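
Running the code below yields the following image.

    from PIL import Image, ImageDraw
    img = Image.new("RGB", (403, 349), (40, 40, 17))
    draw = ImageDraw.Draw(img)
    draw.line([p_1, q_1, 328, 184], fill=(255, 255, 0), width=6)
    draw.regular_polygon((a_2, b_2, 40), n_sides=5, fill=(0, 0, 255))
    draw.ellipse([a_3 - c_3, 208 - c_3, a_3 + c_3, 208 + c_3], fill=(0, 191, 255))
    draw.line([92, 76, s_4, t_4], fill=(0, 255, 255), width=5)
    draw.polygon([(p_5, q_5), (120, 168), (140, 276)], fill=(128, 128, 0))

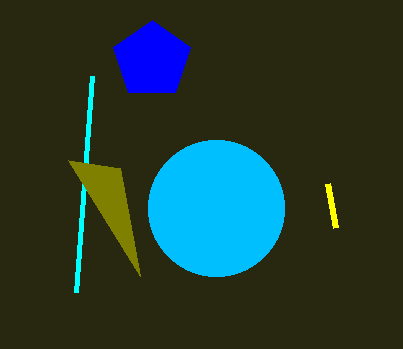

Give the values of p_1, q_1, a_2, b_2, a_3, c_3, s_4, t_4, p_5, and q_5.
p_1 = 336, q_1 = 228, a_2 = 152, b_2 = 60, a_3 = 216, c_3 = 68, s_4 = 76, t_4 = 292, p_5 = 68, q_5 = 160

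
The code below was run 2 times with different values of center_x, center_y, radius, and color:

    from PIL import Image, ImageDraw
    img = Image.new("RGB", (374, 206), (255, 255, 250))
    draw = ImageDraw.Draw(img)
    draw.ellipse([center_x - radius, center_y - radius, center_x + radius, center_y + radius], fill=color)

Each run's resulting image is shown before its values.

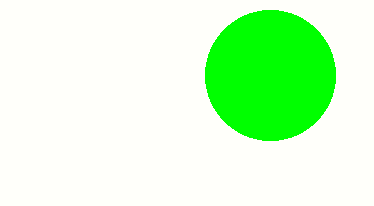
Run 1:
center_x = 270; center_y = 75; radius = 65; color = 'lime'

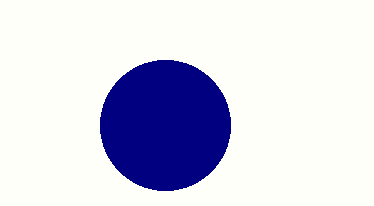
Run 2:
center_x = 165
center_y = 125
radius = 65
color = 'navy'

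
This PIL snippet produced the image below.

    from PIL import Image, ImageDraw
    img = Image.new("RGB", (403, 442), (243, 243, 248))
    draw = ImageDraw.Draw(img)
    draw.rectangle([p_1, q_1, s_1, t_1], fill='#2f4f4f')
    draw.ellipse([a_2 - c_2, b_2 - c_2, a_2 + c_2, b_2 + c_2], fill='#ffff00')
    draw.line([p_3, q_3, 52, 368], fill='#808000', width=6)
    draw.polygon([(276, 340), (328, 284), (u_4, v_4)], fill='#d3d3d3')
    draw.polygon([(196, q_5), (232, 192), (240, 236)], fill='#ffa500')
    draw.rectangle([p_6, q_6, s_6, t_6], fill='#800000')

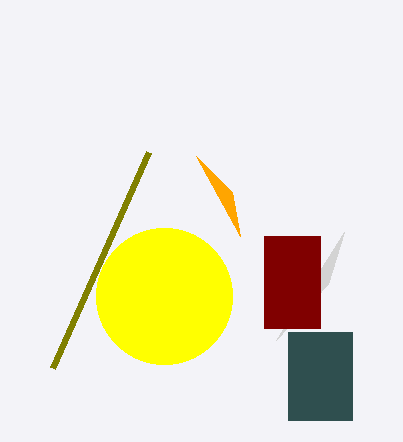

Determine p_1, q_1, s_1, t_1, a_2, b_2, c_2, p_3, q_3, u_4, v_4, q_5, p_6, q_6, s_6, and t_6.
p_1 = 288, q_1 = 332, s_1 = 352, t_1 = 420, a_2 = 164, b_2 = 296, c_2 = 68, p_3 = 148, q_3 = 152, u_4 = 344, v_4 = 232, q_5 = 156, p_6 = 264, q_6 = 236, s_6 = 320, t_6 = 328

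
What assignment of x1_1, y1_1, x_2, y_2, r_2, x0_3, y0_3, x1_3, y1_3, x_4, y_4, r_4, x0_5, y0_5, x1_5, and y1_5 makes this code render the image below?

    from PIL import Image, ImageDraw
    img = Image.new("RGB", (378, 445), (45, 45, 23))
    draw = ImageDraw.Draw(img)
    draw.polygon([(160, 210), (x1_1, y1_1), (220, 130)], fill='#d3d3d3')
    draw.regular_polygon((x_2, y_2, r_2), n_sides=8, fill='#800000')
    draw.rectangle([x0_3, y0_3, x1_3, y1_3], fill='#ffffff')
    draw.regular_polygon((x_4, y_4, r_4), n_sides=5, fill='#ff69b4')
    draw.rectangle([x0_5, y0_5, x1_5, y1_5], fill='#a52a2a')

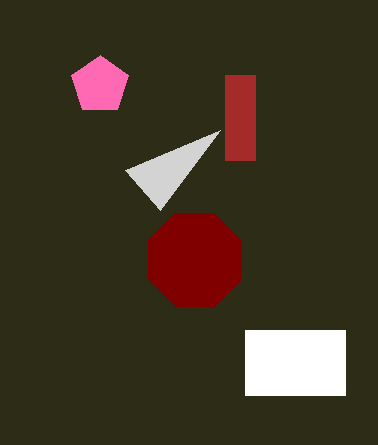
x1_1 = 125; y1_1 = 170; x_2 = 195; y_2 = 260; r_2 = 50; x0_3 = 245; y0_3 = 330; x1_3 = 345; y1_3 = 395; x_4 = 100; y_4 = 85; r_4 = 30; x0_5 = 225; y0_5 = 75; x1_5 = 255; y1_5 = 160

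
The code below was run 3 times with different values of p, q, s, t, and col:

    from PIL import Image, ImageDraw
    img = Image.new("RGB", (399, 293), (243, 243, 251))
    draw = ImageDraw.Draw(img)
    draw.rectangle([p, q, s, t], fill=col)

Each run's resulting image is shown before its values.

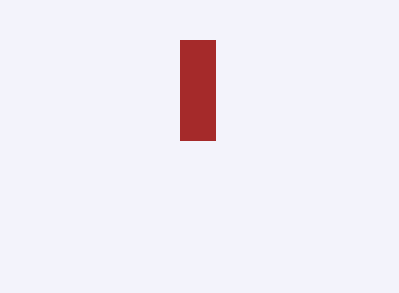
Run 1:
p = 180
q = 40
s = 215
t = 140
col = 'brown'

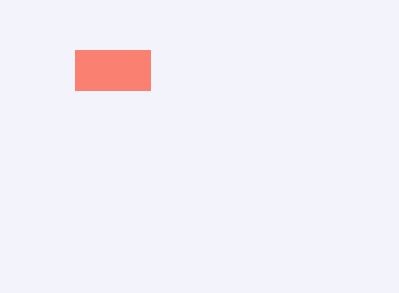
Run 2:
p = 75
q = 50
s = 150
t = 90
col = 'salmon'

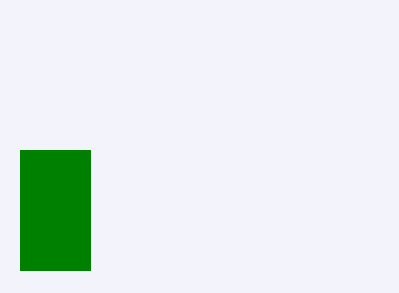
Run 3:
p = 20
q = 150
s = 90
t = 270
col = 'green'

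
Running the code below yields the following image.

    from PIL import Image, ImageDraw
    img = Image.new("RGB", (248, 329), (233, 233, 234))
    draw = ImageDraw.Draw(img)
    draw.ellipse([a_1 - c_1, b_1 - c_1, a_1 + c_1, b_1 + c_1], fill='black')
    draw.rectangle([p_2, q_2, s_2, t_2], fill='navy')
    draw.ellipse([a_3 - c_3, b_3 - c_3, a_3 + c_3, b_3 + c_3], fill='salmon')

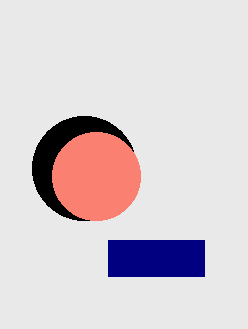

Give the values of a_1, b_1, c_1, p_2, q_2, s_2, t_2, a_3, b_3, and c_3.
a_1 = 84
b_1 = 168
c_1 = 52
p_2 = 108
q_2 = 240
s_2 = 204
t_2 = 276
a_3 = 96
b_3 = 176
c_3 = 44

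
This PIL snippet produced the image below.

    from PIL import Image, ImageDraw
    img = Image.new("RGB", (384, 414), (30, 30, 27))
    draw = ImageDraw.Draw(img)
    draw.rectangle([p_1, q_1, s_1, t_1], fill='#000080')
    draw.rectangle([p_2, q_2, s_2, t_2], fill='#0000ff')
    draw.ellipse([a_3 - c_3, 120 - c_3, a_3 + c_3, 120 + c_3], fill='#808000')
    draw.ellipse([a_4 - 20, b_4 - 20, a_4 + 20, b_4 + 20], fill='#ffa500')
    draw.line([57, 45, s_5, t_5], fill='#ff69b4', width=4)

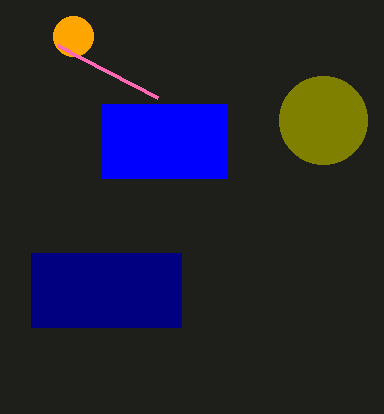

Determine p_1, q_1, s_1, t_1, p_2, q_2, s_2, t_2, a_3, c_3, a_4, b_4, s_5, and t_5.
p_1 = 31, q_1 = 253, s_1 = 181, t_1 = 327, p_2 = 102, q_2 = 104, s_2 = 226, t_2 = 178, a_3 = 323, c_3 = 44, a_4 = 73, b_4 = 36, s_5 = 157, t_5 = 97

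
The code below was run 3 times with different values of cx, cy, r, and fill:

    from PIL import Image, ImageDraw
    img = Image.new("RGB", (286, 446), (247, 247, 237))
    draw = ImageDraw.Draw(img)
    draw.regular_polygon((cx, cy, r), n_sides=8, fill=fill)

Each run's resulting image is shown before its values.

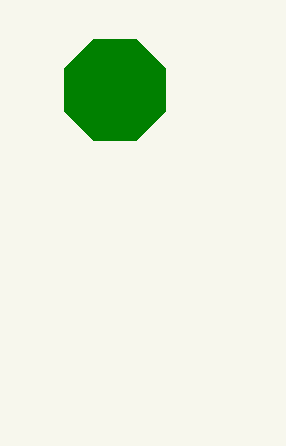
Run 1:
cx = 115; cy = 90; r = 55; fill = 'green'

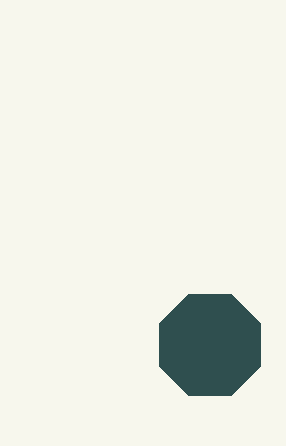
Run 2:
cx = 210
cy = 345
r = 55
fill = 'darkslategray'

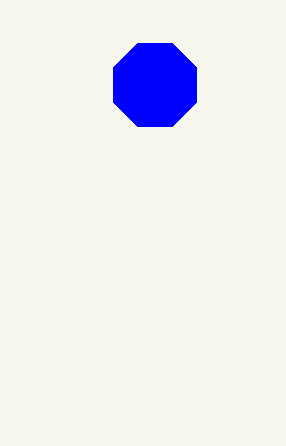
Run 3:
cx = 155; cy = 85; r = 45; fill = 'blue'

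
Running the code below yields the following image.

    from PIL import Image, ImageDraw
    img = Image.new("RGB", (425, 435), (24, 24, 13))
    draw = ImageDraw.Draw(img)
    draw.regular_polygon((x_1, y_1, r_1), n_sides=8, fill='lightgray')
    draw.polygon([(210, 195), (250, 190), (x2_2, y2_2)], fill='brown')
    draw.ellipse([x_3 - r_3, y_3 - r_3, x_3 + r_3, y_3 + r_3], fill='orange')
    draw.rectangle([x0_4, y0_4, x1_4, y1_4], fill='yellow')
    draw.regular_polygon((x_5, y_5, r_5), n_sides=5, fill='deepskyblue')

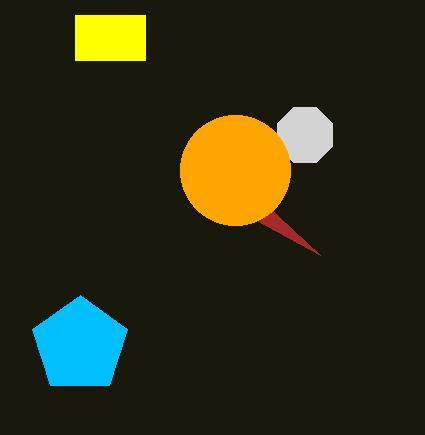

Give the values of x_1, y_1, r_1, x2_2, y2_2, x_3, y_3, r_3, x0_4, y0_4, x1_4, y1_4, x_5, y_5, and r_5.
x_1 = 305; y_1 = 135; r_1 = 30; x2_2 = 320; y2_2 = 255; x_3 = 235; y_3 = 170; r_3 = 55; x0_4 = 75; y0_4 = 15; x1_4 = 145; y1_4 = 60; x_5 = 80; y_5 = 345; r_5 = 50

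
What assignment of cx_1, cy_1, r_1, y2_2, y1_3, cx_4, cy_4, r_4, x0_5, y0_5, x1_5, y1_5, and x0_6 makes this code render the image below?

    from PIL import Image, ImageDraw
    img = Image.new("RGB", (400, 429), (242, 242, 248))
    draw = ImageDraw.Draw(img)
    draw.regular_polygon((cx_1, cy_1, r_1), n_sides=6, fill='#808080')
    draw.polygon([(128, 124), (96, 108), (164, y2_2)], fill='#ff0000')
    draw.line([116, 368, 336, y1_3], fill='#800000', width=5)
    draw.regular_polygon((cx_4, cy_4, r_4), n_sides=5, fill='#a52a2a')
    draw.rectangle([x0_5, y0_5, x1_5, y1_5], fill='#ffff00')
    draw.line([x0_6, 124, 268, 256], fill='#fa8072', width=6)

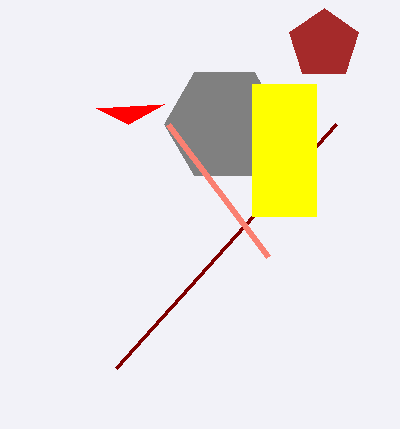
cx_1 = 224; cy_1 = 124; r_1 = 60; y2_2 = 104; y1_3 = 124; cx_4 = 324; cy_4 = 44; r_4 = 36; x0_5 = 252; y0_5 = 84; x1_5 = 316; y1_5 = 216; x0_6 = 168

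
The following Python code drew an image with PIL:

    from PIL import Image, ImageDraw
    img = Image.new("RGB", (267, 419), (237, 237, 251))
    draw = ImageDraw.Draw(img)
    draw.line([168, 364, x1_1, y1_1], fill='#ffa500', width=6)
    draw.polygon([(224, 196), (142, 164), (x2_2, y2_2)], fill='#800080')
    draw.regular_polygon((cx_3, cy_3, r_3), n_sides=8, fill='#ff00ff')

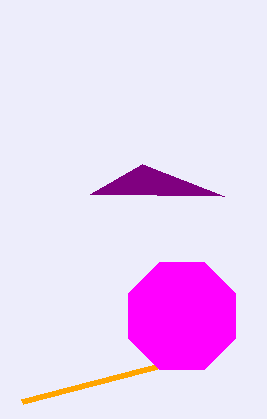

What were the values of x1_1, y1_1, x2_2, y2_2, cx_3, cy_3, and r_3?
x1_1 = 22
y1_1 = 402
x2_2 = 90
y2_2 = 194
cx_3 = 182
cy_3 = 316
r_3 = 58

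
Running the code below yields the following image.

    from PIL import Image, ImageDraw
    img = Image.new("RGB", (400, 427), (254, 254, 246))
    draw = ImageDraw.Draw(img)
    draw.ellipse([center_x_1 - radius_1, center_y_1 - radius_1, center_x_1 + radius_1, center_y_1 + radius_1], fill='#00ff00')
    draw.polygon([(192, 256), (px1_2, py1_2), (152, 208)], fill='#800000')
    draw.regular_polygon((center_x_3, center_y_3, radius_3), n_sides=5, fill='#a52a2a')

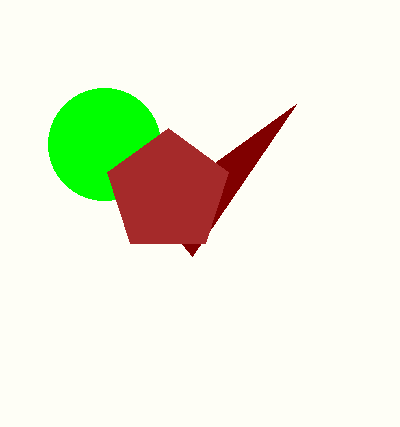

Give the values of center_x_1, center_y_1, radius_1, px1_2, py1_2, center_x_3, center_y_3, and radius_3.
center_x_1 = 104; center_y_1 = 144; radius_1 = 56; px1_2 = 296; py1_2 = 104; center_x_3 = 168; center_y_3 = 192; radius_3 = 64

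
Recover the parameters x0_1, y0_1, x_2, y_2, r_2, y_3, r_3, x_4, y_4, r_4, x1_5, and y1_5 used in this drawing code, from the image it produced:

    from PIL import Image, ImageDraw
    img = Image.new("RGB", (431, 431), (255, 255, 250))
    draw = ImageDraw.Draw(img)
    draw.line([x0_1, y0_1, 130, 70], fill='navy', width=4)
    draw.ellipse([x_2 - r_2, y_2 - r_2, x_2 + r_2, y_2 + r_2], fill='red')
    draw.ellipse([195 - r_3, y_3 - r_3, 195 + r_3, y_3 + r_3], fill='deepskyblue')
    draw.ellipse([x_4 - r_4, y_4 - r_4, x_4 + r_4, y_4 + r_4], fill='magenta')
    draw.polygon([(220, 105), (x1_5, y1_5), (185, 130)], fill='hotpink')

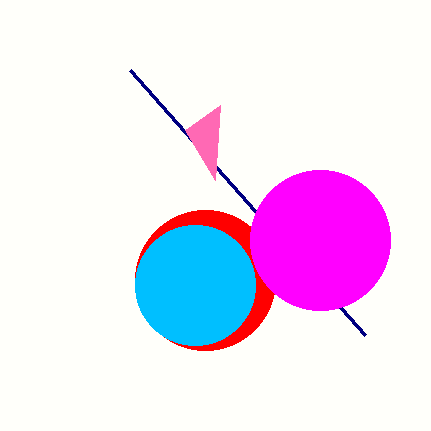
x0_1 = 365, y0_1 = 335, x_2 = 205, y_2 = 280, r_2 = 70, y_3 = 285, r_3 = 60, x_4 = 320, y_4 = 240, r_4 = 70, x1_5 = 215, y1_5 = 180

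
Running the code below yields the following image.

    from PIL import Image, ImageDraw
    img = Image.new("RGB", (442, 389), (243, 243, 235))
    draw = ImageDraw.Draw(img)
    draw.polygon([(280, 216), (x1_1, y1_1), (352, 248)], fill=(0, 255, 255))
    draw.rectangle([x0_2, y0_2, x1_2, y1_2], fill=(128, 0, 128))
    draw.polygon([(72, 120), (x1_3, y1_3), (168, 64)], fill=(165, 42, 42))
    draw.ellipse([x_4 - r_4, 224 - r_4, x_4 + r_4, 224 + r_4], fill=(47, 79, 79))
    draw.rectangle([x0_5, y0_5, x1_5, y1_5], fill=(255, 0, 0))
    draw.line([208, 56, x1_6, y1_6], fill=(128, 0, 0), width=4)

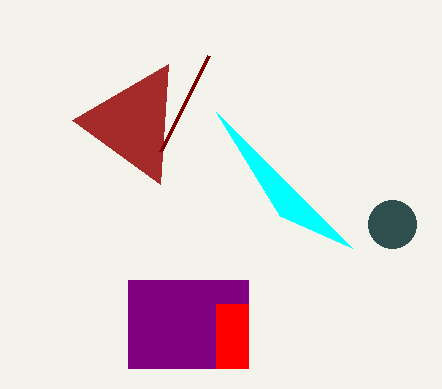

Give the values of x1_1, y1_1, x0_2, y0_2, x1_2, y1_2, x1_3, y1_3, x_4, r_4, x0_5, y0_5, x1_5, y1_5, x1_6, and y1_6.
x1_1 = 216; y1_1 = 112; x0_2 = 128; y0_2 = 280; x1_2 = 248; y1_2 = 368; x1_3 = 160; y1_3 = 184; x_4 = 392; r_4 = 24; x0_5 = 216; y0_5 = 304; x1_5 = 248; y1_5 = 368; x1_6 = 160; y1_6 = 152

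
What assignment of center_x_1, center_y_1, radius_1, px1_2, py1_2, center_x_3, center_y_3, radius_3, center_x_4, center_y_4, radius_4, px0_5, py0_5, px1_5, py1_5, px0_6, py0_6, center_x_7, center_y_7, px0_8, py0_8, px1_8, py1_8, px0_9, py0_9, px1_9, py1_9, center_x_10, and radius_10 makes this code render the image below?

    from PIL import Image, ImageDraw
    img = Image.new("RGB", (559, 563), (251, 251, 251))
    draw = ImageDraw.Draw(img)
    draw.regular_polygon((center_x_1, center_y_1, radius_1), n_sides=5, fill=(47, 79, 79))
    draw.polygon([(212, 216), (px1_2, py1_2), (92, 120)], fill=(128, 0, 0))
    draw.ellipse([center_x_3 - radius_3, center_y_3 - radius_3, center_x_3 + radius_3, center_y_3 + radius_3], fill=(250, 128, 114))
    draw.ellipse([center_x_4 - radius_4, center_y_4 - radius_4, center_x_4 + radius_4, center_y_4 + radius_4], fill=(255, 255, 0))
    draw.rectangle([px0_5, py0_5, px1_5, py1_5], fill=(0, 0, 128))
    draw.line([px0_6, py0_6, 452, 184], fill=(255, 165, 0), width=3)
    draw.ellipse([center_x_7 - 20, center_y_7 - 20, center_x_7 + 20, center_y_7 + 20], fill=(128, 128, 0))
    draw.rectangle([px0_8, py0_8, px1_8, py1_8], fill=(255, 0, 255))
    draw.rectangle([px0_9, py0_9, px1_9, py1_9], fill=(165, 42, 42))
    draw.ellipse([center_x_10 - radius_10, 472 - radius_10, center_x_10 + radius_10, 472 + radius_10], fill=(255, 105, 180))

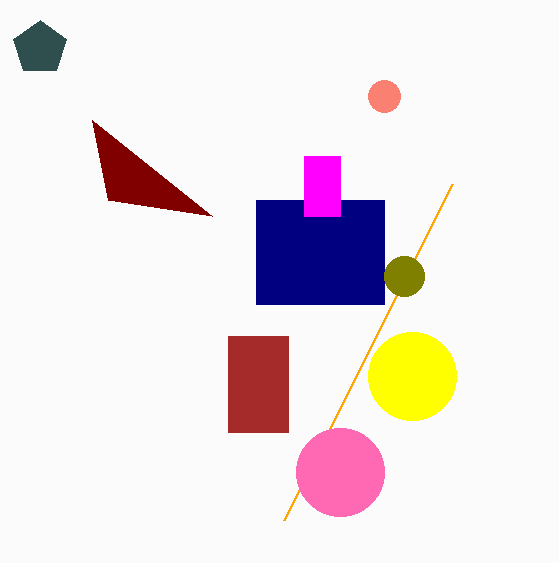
center_x_1 = 40
center_y_1 = 48
radius_1 = 28
px1_2 = 108
py1_2 = 200
center_x_3 = 384
center_y_3 = 96
radius_3 = 16
center_x_4 = 412
center_y_4 = 376
radius_4 = 44
px0_5 = 256
py0_5 = 200
px1_5 = 384
py1_5 = 304
px0_6 = 284
py0_6 = 520
center_x_7 = 404
center_y_7 = 276
px0_8 = 304
py0_8 = 156
px1_8 = 340
py1_8 = 216
px0_9 = 228
py0_9 = 336
px1_9 = 288
py1_9 = 432
center_x_10 = 340
radius_10 = 44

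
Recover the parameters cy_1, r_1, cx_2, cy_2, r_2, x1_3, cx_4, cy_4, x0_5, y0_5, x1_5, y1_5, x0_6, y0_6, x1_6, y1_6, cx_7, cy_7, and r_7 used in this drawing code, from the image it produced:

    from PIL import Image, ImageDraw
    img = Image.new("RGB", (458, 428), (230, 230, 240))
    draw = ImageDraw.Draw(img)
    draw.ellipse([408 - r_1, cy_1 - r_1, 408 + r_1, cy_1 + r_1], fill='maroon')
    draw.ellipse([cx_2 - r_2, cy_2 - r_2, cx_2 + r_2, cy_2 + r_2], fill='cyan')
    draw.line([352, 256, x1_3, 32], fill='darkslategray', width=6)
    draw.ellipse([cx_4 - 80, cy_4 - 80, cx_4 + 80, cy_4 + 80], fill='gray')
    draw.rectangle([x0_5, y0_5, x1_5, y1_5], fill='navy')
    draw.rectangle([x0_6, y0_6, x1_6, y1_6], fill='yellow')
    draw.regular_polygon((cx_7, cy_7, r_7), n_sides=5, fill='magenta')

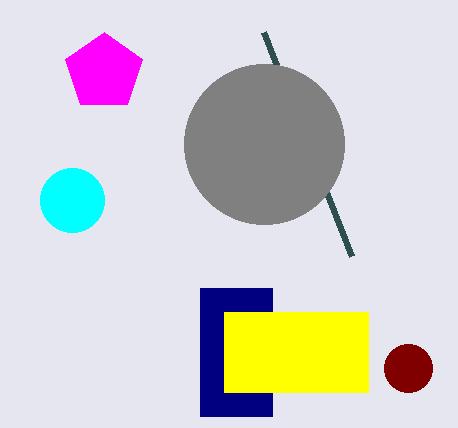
cy_1 = 368; r_1 = 24; cx_2 = 72; cy_2 = 200; r_2 = 32; x1_3 = 264; cx_4 = 264; cy_4 = 144; x0_5 = 200; y0_5 = 288; x1_5 = 272; y1_5 = 416; x0_6 = 224; y0_6 = 312; x1_6 = 368; y1_6 = 392; cx_7 = 104; cy_7 = 72; r_7 = 40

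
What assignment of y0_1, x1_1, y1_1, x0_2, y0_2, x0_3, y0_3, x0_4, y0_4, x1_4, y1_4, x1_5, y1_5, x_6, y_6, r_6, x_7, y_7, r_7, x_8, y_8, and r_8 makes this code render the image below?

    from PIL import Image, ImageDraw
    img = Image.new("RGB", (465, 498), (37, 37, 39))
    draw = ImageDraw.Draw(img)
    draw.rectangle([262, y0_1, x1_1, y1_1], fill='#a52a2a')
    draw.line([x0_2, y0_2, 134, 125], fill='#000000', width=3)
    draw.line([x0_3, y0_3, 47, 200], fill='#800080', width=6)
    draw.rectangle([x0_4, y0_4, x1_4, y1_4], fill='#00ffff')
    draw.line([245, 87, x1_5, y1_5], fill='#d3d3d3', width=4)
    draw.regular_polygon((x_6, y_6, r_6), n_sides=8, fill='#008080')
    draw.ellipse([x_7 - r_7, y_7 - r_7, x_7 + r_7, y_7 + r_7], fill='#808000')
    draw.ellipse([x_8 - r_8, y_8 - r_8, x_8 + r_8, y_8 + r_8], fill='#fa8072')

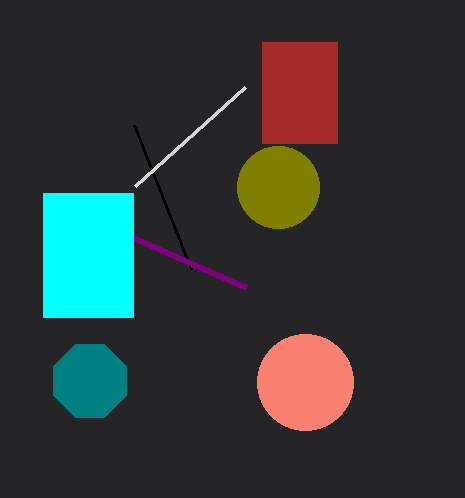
y0_1 = 42, x1_1 = 337, y1_1 = 143, x0_2 = 191, y0_2 = 269, x0_3 = 246, y0_3 = 288, x0_4 = 43, y0_4 = 193, x1_4 = 133, y1_4 = 317, x1_5 = 135, y1_5 = 186, x_6 = 90, y_6 = 381, r_6 = 39, x_7 = 278, y_7 = 187, r_7 = 41, x_8 = 305, y_8 = 382, r_8 = 48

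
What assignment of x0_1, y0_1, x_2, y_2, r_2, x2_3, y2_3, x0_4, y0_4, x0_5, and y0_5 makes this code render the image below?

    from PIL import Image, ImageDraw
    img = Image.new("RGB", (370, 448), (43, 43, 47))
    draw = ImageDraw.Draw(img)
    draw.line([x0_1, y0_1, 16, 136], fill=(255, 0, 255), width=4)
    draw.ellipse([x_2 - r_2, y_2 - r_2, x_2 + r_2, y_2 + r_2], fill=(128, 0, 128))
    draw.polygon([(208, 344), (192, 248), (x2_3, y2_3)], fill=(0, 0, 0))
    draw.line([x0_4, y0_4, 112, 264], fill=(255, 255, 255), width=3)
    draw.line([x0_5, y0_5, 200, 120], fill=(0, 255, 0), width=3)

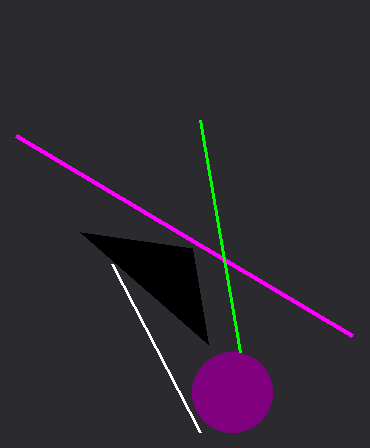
x0_1 = 352, y0_1 = 336, x_2 = 232, y_2 = 392, r_2 = 40, x2_3 = 80, y2_3 = 232, x0_4 = 200, y0_4 = 432, x0_5 = 240, y0_5 = 352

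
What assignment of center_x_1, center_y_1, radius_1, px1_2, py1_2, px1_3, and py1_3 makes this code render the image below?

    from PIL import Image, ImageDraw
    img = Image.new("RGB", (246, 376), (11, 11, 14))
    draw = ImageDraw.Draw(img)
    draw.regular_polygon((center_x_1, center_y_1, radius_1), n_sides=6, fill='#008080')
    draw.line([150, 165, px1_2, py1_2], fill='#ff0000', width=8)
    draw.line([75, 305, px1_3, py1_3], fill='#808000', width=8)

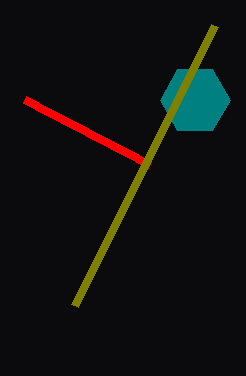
center_x_1 = 195, center_y_1 = 100, radius_1 = 35, px1_2 = 25, py1_2 = 100, px1_3 = 215, py1_3 = 25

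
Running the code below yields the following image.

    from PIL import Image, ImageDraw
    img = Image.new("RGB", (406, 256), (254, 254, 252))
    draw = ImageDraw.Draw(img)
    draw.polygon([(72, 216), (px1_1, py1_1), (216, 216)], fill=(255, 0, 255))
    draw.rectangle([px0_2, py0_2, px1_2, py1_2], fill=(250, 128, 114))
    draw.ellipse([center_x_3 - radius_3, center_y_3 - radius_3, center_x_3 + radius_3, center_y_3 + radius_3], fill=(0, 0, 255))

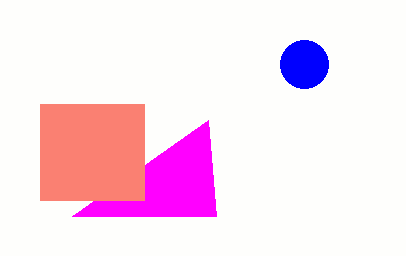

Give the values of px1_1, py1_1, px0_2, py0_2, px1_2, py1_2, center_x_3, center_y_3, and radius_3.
px1_1 = 208, py1_1 = 120, px0_2 = 40, py0_2 = 104, px1_2 = 144, py1_2 = 200, center_x_3 = 304, center_y_3 = 64, radius_3 = 24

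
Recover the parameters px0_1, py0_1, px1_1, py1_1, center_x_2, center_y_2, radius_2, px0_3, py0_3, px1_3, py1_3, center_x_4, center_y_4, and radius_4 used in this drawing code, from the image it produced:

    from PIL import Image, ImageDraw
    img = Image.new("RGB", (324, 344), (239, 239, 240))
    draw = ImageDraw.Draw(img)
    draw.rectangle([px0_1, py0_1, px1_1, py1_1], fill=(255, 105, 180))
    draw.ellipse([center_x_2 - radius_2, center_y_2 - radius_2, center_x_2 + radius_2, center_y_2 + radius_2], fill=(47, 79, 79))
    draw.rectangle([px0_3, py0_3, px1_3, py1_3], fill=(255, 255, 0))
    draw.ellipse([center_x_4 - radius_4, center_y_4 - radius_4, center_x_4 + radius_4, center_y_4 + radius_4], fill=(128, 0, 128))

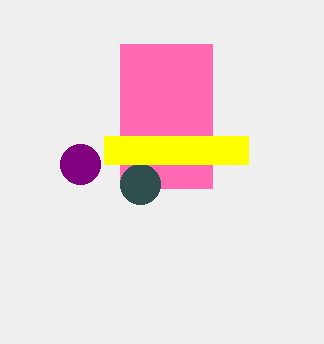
px0_1 = 120; py0_1 = 44; px1_1 = 212; py1_1 = 188; center_x_2 = 140; center_y_2 = 184; radius_2 = 20; px0_3 = 104; py0_3 = 136; px1_3 = 248; py1_3 = 164; center_x_4 = 80; center_y_4 = 164; radius_4 = 20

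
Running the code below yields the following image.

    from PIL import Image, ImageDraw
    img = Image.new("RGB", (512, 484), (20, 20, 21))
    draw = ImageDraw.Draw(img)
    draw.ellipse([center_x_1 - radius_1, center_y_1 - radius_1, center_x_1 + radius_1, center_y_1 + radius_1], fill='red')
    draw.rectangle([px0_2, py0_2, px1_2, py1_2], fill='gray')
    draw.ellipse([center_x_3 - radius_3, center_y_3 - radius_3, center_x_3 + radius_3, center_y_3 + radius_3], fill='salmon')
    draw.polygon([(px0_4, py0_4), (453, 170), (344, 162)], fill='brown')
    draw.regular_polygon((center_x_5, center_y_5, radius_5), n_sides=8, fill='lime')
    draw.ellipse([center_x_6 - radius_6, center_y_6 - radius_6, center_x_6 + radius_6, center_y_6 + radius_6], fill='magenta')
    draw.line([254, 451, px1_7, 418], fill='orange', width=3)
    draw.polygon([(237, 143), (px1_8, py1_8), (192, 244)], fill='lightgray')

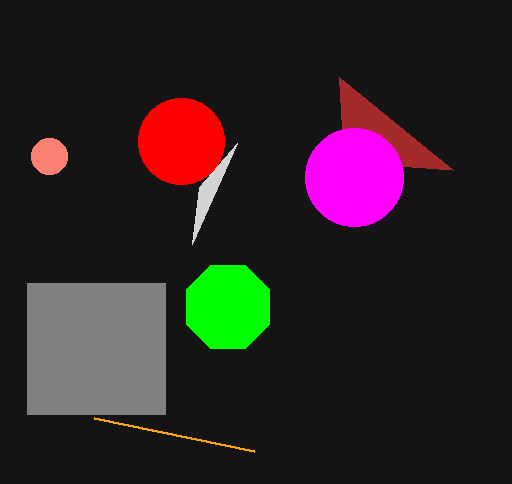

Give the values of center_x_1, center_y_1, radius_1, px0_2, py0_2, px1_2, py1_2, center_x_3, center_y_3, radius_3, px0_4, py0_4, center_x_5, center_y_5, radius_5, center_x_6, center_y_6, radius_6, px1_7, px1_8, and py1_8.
center_x_1 = 181, center_y_1 = 141, radius_1 = 43, px0_2 = 27, py0_2 = 283, px1_2 = 165, py1_2 = 414, center_x_3 = 49, center_y_3 = 156, radius_3 = 18, px0_4 = 339, py0_4 = 77, center_x_5 = 228, center_y_5 = 307, radius_5 = 45, center_x_6 = 354, center_y_6 = 177, radius_6 = 49, px1_7 = 94, px1_8 = 199, py1_8 = 187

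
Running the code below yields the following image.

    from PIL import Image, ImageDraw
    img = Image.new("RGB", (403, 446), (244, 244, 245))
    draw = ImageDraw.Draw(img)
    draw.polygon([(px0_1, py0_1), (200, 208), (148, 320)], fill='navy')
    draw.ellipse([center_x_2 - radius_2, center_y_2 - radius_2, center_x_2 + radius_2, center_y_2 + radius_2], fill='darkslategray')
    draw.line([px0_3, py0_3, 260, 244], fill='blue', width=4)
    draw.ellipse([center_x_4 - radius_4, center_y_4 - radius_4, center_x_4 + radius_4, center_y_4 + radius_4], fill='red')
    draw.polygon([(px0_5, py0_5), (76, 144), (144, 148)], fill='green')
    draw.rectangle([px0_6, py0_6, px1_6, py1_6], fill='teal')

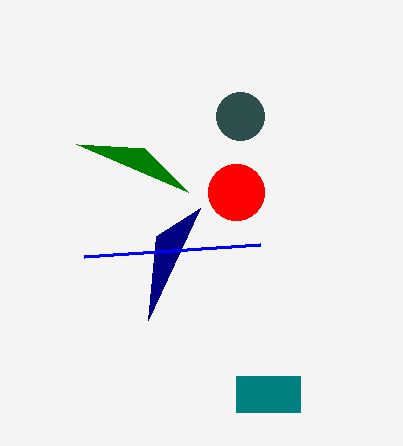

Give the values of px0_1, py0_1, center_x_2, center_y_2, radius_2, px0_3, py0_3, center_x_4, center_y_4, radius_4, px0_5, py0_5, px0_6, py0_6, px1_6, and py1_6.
px0_1 = 156, py0_1 = 236, center_x_2 = 240, center_y_2 = 116, radius_2 = 24, px0_3 = 84, py0_3 = 256, center_x_4 = 236, center_y_4 = 192, radius_4 = 28, px0_5 = 188, py0_5 = 192, px0_6 = 236, py0_6 = 376, px1_6 = 300, py1_6 = 412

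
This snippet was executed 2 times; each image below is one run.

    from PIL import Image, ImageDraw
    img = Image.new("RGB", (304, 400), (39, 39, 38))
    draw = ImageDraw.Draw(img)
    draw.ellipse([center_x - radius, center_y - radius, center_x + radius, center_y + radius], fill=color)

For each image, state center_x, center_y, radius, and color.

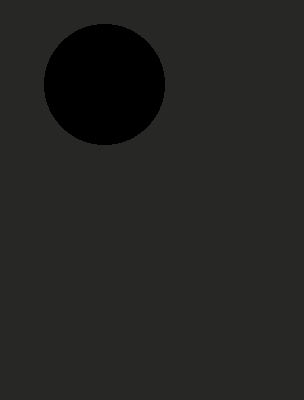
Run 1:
center_x = 104, center_y = 84, radius = 60, color = 'black'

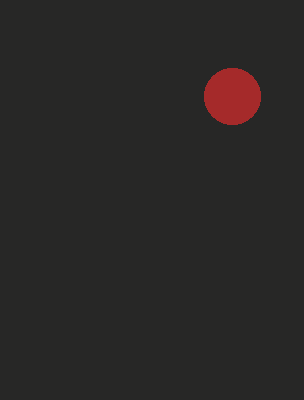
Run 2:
center_x = 232, center_y = 96, radius = 28, color = 'brown'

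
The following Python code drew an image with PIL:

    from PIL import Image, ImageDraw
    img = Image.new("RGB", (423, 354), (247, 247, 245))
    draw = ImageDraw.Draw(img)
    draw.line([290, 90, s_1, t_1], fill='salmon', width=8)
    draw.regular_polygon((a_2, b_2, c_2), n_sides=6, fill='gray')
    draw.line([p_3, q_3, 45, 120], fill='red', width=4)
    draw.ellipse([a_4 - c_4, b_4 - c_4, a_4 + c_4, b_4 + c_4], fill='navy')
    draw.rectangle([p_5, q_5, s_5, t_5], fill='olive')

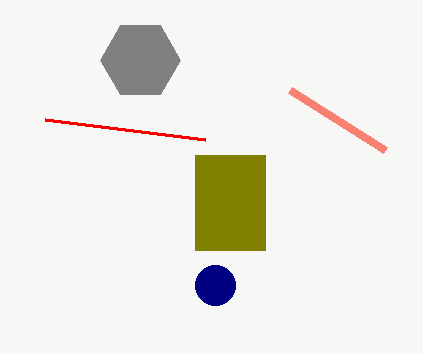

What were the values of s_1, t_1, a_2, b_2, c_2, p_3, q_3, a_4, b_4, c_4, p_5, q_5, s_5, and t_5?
s_1 = 385; t_1 = 150; a_2 = 140; b_2 = 60; c_2 = 40; p_3 = 205; q_3 = 140; a_4 = 215; b_4 = 285; c_4 = 20; p_5 = 195; q_5 = 155; s_5 = 265; t_5 = 250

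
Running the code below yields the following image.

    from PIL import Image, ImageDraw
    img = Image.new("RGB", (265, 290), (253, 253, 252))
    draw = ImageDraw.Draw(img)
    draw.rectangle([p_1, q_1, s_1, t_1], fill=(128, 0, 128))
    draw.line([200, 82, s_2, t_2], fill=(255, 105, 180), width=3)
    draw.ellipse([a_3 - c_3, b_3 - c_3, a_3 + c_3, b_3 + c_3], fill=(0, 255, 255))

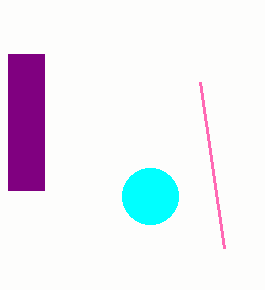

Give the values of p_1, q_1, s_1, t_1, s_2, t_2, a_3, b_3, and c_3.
p_1 = 8
q_1 = 54
s_1 = 44
t_1 = 190
s_2 = 224
t_2 = 248
a_3 = 150
b_3 = 196
c_3 = 28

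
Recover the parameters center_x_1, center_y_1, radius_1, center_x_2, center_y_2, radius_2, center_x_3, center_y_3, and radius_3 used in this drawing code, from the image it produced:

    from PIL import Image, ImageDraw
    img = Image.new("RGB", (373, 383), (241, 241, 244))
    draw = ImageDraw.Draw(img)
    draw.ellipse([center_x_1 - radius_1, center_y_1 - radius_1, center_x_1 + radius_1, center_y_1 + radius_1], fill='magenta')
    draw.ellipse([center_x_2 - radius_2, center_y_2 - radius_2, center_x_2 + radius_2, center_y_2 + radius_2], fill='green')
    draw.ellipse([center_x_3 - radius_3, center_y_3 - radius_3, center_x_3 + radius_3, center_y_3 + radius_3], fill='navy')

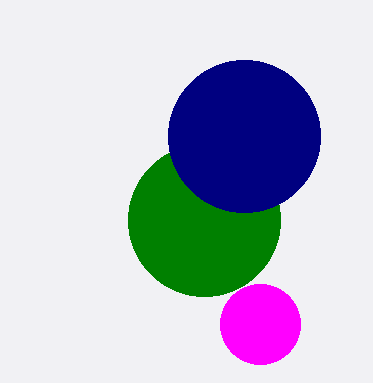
center_x_1 = 260; center_y_1 = 324; radius_1 = 40; center_x_2 = 204; center_y_2 = 220; radius_2 = 76; center_x_3 = 244; center_y_3 = 136; radius_3 = 76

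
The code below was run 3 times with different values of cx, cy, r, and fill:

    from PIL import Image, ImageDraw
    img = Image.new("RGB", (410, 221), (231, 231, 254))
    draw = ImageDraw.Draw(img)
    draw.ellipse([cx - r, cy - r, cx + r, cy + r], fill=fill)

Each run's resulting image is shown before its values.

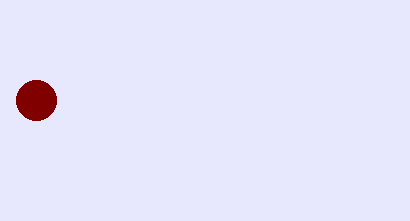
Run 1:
cx = 36
cy = 100
r = 20
fill = 'maroon'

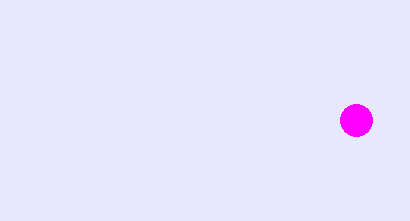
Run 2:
cx = 356; cy = 120; r = 16; fill = 'magenta'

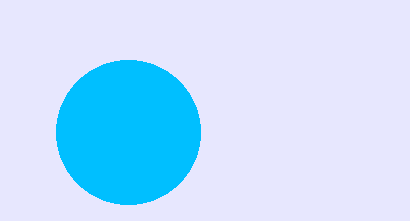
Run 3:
cx = 128, cy = 132, r = 72, fill = 'deepskyblue'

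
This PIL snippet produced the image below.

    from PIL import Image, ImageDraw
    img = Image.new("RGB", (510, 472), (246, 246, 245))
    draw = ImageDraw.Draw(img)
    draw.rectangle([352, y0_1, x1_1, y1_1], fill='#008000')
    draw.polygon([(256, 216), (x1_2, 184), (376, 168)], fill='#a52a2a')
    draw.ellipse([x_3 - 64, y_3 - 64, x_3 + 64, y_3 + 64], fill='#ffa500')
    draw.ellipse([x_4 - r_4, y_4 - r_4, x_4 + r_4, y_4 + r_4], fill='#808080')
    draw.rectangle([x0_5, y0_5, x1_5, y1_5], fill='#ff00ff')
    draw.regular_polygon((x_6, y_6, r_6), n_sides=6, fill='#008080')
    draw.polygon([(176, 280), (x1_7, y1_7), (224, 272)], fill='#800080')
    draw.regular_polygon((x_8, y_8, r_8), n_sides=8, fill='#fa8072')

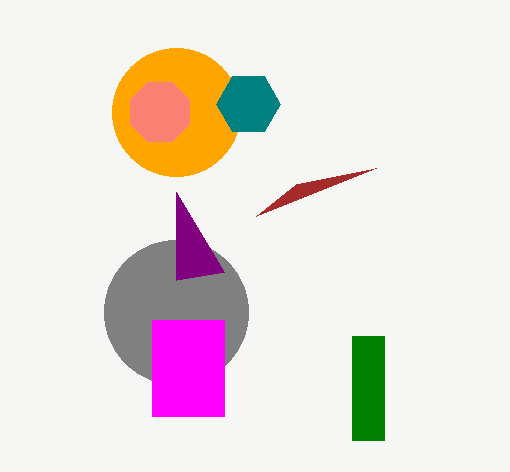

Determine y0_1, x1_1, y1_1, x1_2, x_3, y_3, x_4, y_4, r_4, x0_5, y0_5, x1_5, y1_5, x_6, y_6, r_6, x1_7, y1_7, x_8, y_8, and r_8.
y0_1 = 336, x1_1 = 384, y1_1 = 440, x1_2 = 296, x_3 = 176, y_3 = 112, x_4 = 176, y_4 = 312, r_4 = 72, x0_5 = 152, y0_5 = 320, x1_5 = 224, y1_5 = 416, x_6 = 248, y_6 = 104, r_6 = 32, x1_7 = 176, y1_7 = 192, x_8 = 160, y_8 = 112, r_8 = 32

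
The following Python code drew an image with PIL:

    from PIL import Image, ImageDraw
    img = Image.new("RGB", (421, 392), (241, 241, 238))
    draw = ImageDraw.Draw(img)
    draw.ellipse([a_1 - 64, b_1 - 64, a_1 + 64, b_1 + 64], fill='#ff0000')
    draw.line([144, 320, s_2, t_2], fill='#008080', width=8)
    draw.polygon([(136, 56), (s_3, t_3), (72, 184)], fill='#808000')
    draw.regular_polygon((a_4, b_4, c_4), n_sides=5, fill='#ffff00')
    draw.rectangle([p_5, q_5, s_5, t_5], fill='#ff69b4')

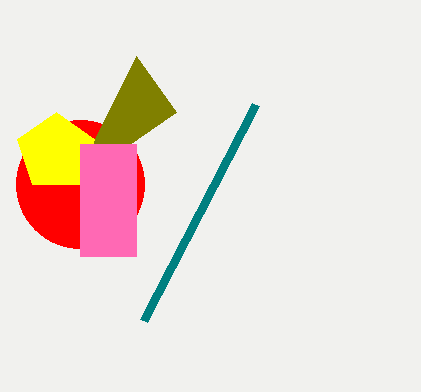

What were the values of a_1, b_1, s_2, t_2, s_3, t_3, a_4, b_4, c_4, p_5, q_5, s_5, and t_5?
a_1 = 80; b_1 = 184; s_2 = 256; t_2 = 104; s_3 = 176; t_3 = 112; a_4 = 56; b_4 = 152; c_4 = 40; p_5 = 80; q_5 = 144; s_5 = 136; t_5 = 256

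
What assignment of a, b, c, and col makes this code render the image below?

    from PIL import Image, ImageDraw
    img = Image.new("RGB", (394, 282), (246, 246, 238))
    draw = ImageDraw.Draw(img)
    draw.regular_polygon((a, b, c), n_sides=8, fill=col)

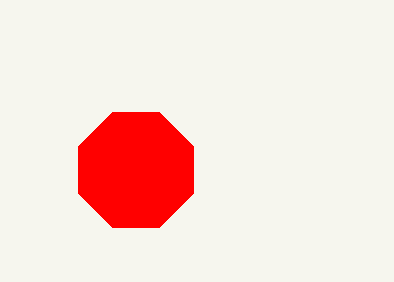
a = 136; b = 170; c = 62; col = 'red'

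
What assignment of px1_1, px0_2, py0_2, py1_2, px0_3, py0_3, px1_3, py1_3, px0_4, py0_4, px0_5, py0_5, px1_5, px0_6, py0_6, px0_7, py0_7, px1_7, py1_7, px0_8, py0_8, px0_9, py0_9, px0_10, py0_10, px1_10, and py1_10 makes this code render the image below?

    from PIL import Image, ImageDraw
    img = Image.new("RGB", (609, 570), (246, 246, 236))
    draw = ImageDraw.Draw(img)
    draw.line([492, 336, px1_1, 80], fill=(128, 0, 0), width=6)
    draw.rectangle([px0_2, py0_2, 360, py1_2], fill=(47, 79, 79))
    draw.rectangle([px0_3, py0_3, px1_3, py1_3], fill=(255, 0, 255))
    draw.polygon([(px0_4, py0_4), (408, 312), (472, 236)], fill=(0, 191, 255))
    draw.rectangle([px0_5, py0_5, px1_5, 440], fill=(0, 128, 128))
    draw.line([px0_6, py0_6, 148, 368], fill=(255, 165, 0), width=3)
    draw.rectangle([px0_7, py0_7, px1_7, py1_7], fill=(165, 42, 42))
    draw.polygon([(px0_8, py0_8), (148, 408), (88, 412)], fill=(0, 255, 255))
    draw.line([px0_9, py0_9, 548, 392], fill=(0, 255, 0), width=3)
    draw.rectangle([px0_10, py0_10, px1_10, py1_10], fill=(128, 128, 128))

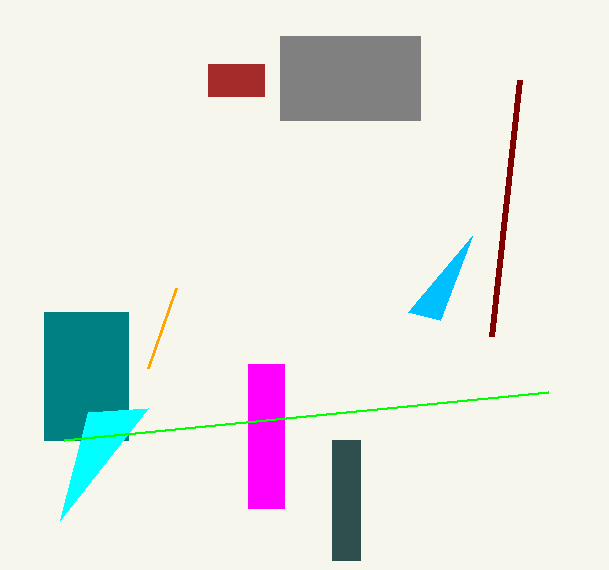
px1_1 = 520
px0_2 = 332
py0_2 = 440
py1_2 = 560
px0_3 = 248
py0_3 = 364
px1_3 = 284
py1_3 = 508
px0_4 = 440
py0_4 = 320
px0_5 = 44
py0_5 = 312
px1_5 = 128
px0_6 = 176
py0_6 = 288
px0_7 = 208
py0_7 = 64
px1_7 = 264
py1_7 = 96
px0_8 = 60
py0_8 = 520
px0_9 = 64
py0_9 = 440
px0_10 = 280
py0_10 = 36
px1_10 = 420
py1_10 = 120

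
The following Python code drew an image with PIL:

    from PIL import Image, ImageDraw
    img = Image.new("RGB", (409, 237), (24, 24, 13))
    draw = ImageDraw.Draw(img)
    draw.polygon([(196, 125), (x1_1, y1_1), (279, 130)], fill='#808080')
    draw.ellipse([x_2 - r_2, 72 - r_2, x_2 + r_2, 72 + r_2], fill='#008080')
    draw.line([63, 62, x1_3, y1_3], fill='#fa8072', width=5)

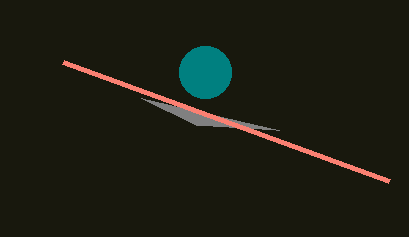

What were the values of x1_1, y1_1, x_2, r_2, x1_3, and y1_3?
x1_1 = 141
y1_1 = 98
x_2 = 205
r_2 = 26
x1_3 = 389
y1_3 = 181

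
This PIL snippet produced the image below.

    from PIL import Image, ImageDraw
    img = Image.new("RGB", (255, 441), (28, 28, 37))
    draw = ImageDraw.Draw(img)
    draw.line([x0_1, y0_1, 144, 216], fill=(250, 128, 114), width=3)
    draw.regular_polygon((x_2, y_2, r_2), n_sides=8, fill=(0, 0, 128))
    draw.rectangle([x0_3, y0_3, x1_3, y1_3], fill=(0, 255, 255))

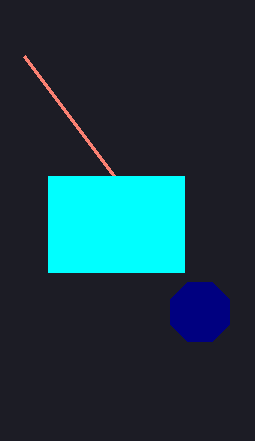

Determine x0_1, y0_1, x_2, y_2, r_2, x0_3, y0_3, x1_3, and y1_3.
x0_1 = 24
y0_1 = 56
x_2 = 200
y_2 = 312
r_2 = 32
x0_3 = 48
y0_3 = 176
x1_3 = 184
y1_3 = 272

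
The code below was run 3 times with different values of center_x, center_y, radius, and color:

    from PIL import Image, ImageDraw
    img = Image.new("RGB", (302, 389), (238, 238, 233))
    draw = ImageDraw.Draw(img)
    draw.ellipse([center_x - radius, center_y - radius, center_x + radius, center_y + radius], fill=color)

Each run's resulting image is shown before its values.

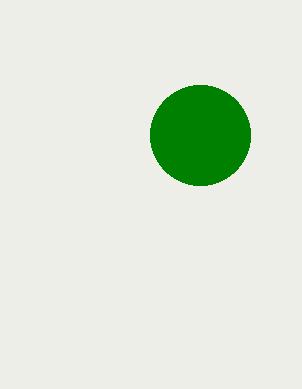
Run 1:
center_x = 200, center_y = 135, radius = 50, color = 'green'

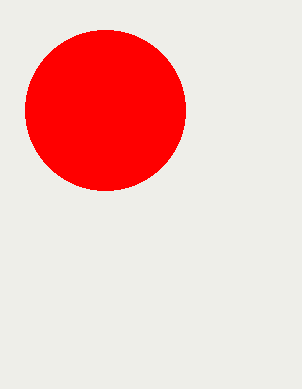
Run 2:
center_x = 105; center_y = 110; radius = 80; color = 'red'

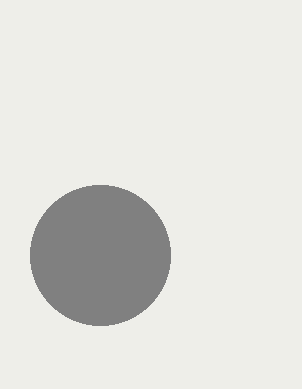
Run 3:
center_x = 100; center_y = 255; radius = 70; color = 'gray'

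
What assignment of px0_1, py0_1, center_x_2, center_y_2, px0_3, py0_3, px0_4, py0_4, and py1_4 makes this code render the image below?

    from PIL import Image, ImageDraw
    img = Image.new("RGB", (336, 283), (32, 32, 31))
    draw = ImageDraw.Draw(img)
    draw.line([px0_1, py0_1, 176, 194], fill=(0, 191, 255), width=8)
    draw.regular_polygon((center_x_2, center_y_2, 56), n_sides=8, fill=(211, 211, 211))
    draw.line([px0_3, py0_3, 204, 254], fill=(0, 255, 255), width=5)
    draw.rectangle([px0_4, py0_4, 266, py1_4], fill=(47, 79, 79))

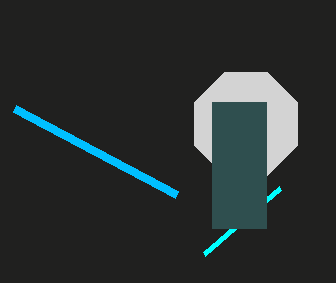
px0_1 = 14
py0_1 = 108
center_x_2 = 246
center_y_2 = 124
px0_3 = 280
py0_3 = 188
px0_4 = 212
py0_4 = 102
py1_4 = 228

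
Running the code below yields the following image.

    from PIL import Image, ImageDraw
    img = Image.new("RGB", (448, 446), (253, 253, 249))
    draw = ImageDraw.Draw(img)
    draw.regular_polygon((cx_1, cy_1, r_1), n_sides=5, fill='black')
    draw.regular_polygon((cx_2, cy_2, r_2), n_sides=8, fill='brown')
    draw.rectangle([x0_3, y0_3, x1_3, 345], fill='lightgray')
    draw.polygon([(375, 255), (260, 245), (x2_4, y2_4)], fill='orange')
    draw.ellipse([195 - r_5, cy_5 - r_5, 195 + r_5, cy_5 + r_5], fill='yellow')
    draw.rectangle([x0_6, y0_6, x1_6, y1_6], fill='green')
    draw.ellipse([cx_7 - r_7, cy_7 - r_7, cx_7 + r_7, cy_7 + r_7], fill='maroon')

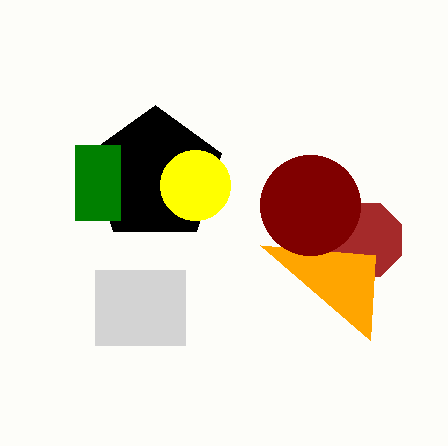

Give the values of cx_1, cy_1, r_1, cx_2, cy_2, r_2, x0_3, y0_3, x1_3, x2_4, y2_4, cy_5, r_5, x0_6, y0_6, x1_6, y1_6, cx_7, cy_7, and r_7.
cx_1 = 155; cy_1 = 175; r_1 = 70; cx_2 = 365; cy_2 = 240; r_2 = 40; x0_3 = 95; y0_3 = 270; x1_3 = 185; x2_4 = 370; y2_4 = 340; cy_5 = 185; r_5 = 35; x0_6 = 75; y0_6 = 145; x1_6 = 120; y1_6 = 220; cx_7 = 310; cy_7 = 205; r_7 = 50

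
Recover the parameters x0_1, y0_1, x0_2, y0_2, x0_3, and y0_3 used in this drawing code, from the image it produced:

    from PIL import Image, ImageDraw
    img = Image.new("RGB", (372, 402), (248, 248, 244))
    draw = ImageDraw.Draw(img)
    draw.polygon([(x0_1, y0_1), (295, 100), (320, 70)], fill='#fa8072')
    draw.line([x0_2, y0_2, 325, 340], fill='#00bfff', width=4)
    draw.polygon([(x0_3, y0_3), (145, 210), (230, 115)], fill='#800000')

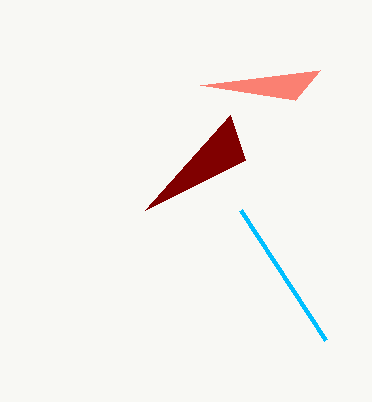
x0_1 = 200, y0_1 = 85, x0_2 = 240, y0_2 = 210, x0_3 = 245, y0_3 = 160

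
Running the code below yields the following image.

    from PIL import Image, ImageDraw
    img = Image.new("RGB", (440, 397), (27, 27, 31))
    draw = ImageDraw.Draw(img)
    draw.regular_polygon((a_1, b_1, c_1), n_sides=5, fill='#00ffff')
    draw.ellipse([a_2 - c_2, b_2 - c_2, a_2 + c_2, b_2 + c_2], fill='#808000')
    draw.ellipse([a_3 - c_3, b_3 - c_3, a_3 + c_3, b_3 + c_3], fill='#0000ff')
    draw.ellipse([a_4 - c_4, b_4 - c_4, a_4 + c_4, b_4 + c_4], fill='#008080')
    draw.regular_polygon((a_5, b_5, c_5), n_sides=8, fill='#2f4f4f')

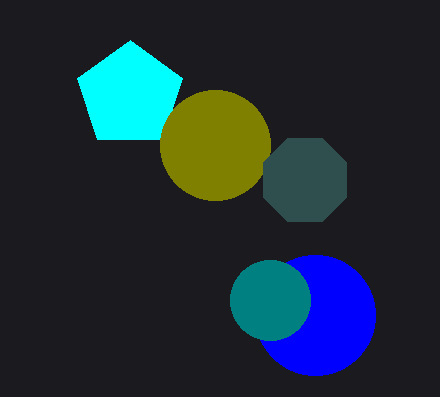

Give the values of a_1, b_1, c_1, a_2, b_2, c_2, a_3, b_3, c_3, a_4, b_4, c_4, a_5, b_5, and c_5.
a_1 = 130, b_1 = 95, c_1 = 55, a_2 = 215, b_2 = 145, c_2 = 55, a_3 = 315, b_3 = 315, c_3 = 60, a_4 = 270, b_4 = 300, c_4 = 40, a_5 = 305, b_5 = 180, c_5 = 45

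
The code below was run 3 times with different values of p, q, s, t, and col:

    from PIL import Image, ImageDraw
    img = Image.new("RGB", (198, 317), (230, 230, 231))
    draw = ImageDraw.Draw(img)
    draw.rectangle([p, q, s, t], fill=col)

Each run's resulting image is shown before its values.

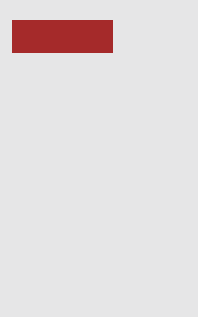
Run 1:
p = 12, q = 20, s = 112, t = 52, col = 'brown'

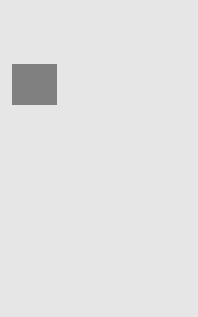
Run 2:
p = 12; q = 64; s = 56; t = 104; col = 'gray'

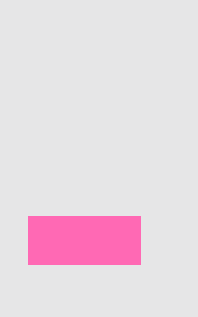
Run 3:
p = 28; q = 216; s = 140; t = 264; col = 'hotpink'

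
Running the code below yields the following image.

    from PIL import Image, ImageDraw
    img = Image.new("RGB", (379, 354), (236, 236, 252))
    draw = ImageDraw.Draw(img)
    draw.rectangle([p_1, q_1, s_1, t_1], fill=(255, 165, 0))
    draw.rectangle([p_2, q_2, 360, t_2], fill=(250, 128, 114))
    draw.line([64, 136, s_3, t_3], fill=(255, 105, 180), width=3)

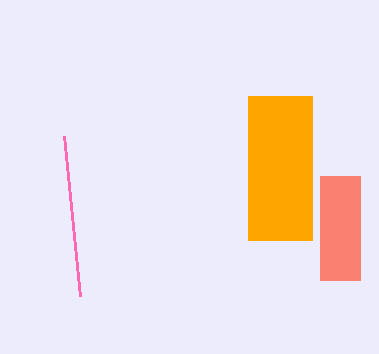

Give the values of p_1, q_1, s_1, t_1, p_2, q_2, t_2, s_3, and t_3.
p_1 = 248; q_1 = 96; s_1 = 312; t_1 = 240; p_2 = 320; q_2 = 176; t_2 = 280; s_3 = 80; t_3 = 296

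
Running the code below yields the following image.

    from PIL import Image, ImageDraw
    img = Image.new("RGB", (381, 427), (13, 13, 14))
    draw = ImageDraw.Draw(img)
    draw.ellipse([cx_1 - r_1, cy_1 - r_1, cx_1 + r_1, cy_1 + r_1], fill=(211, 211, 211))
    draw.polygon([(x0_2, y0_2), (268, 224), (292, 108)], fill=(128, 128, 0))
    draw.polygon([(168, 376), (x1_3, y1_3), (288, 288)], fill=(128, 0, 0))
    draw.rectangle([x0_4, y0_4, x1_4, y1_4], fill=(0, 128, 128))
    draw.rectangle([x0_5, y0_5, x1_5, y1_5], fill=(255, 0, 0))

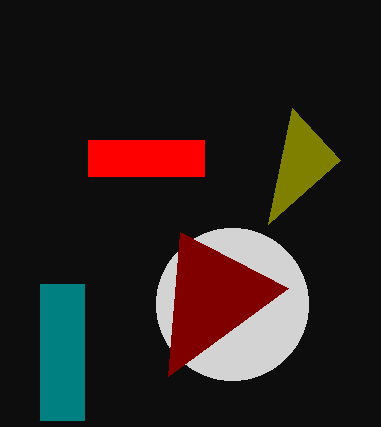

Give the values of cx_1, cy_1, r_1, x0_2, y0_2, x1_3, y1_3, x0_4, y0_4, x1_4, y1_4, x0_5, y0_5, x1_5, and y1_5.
cx_1 = 232
cy_1 = 304
r_1 = 76
x0_2 = 340
y0_2 = 160
x1_3 = 180
y1_3 = 232
x0_4 = 40
y0_4 = 284
x1_4 = 84
y1_4 = 420
x0_5 = 88
y0_5 = 140
x1_5 = 204
y1_5 = 176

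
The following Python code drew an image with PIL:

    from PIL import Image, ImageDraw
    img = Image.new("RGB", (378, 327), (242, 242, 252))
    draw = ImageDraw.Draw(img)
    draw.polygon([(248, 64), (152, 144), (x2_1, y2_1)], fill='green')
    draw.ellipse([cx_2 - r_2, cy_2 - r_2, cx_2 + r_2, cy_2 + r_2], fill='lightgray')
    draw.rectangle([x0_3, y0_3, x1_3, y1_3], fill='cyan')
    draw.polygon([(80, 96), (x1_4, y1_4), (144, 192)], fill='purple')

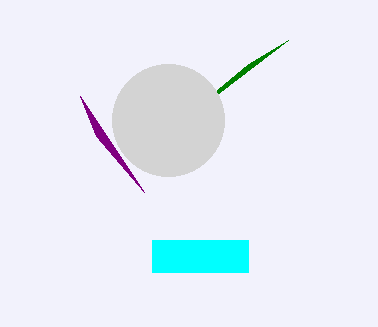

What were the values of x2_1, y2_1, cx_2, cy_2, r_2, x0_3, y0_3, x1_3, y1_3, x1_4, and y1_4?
x2_1 = 288; y2_1 = 40; cx_2 = 168; cy_2 = 120; r_2 = 56; x0_3 = 152; y0_3 = 240; x1_3 = 248; y1_3 = 272; x1_4 = 96; y1_4 = 136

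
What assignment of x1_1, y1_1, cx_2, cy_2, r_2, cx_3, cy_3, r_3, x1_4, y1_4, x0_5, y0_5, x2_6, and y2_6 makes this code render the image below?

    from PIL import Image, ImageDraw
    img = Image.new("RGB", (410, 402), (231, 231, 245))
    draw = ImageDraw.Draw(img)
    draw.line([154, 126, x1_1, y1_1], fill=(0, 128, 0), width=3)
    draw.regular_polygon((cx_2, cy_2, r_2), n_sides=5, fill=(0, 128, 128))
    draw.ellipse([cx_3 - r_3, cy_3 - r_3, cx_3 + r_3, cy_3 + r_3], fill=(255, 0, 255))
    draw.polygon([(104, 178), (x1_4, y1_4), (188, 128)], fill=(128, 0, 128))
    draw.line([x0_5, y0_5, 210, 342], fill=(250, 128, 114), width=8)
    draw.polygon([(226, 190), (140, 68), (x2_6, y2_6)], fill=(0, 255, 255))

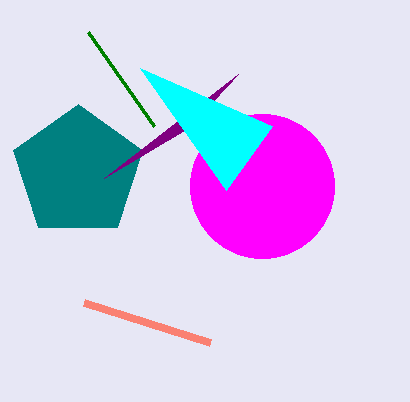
x1_1 = 88
y1_1 = 32
cx_2 = 78
cy_2 = 172
r_2 = 68
cx_3 = 262
cy_3 = 186
r_3 = 72
x1_4 = 238
y1_4 = 74
x0_5 = 84
y0_5 = 302
x2_6 = 272
y2_6 = 126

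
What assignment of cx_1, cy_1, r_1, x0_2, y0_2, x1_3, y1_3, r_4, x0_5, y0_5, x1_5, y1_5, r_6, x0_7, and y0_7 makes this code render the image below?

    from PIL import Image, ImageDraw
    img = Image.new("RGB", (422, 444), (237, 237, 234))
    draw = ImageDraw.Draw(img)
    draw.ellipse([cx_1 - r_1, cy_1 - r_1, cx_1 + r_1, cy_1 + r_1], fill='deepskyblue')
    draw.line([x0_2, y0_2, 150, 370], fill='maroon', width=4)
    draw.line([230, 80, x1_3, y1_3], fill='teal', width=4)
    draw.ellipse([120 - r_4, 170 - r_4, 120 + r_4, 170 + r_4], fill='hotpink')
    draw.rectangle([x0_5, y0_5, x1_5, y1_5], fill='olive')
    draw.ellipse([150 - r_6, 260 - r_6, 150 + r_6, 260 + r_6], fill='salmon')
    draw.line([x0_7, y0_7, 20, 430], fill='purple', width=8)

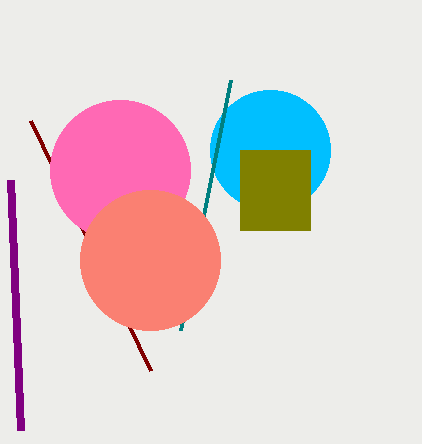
cx_1 = 270; cy_1 = 150; r_1 = 60; x0_2 = 30; y0_2 = 120; x1_3 = 180; y1_3 = 330; r_4 = 70; x0_5 = 240; y0_5 = 150; x1_5 = 310; y1_5 = 230; r_6 = 70; x0_7 = 10; y0_7 = 180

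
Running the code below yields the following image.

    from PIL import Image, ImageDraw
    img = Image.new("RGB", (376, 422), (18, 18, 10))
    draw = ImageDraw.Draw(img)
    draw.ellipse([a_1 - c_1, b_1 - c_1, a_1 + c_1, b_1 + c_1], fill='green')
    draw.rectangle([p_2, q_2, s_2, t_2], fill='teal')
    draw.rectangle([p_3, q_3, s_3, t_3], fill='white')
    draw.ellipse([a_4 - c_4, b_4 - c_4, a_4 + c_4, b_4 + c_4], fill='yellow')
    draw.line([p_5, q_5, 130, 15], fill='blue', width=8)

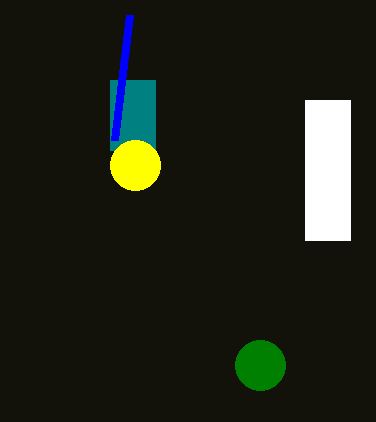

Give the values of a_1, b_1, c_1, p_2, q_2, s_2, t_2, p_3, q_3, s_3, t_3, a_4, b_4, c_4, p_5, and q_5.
a_1 = 260, b_1 = 365, c_1 = 25, p_2 = 110, q_2 = 80, s_2 = 155, t_2 = 150, p_3 = 305, q_3 = 100, s_3 = 350, t_3 = 240, a_4 = 135, b_4 = 165, c_4 = 25, p_5 = 115, q_5 = 140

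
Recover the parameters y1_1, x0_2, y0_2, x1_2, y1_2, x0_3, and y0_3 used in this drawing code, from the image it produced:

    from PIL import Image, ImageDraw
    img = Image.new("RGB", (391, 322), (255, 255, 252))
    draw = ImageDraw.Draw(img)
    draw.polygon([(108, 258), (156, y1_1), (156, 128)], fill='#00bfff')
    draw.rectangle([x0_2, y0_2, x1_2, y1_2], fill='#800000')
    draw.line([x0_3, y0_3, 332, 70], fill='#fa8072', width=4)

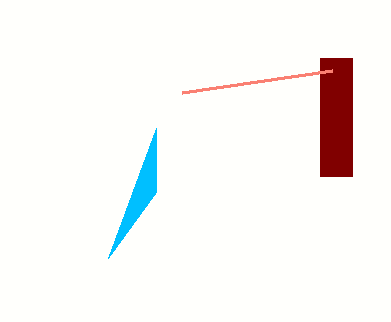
y1_1 = 192, x0_2 = 320, y0_2 = 58, x1_2 = 352, y1_2 = 176, x0_3 = 182, y0_3 = 92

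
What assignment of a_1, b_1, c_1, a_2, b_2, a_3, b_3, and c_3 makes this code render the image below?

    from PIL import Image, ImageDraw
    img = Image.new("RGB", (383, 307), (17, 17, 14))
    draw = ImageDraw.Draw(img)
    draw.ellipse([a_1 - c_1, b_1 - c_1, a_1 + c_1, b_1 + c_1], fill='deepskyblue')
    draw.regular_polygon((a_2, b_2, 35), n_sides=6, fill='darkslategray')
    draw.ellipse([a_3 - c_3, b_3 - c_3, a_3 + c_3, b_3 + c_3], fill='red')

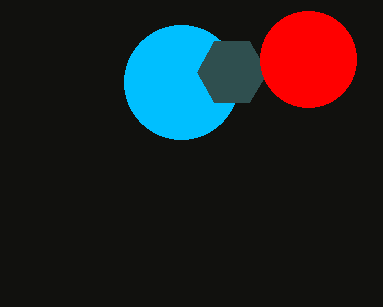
a_1 = 181
b_1 = 82
c_1 = 57
a_2 = 232
b_2 = 72
a_3 = 308
b_3 = 59
c_3 = 48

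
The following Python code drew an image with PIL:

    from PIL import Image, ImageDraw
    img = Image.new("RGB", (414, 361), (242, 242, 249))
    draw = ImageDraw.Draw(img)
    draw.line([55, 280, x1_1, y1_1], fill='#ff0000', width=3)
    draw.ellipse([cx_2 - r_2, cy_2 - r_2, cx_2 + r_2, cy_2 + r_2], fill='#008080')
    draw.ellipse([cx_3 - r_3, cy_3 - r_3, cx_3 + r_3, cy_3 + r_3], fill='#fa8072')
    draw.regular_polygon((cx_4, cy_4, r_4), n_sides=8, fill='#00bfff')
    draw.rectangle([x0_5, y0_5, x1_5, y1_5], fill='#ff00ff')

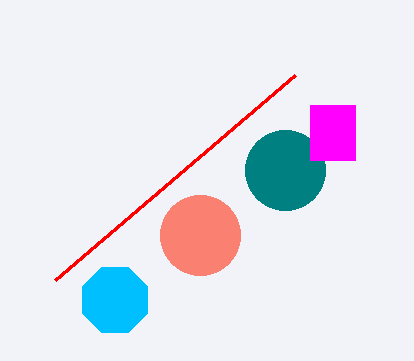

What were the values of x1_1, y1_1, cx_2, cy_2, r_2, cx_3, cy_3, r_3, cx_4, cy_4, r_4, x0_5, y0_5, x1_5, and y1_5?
x1_1 = 295
y1_1 = 75
cx_2 = 285
cy_2 = 170
r_2 = 40
cx_3 = 200
cy_3 = 235
r_3 = 40
cx_4 = 115
cy_4 = 300
r_4 = 35
x0_5 = 310
y0_5 = 105
x1_5 = 355
y1_5 = 160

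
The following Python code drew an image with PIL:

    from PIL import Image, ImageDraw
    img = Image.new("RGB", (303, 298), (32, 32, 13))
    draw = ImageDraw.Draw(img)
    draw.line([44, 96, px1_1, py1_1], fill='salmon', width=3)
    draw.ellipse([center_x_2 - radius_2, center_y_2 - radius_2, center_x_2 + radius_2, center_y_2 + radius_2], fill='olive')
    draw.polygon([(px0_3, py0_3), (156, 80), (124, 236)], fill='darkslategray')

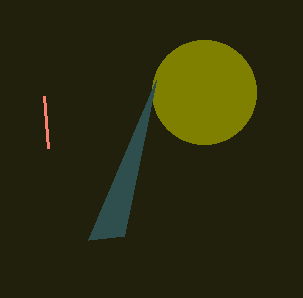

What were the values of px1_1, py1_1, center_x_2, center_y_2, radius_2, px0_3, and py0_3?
px1_1 = 48
py1_1 = 148
center_x_2 = 204
center_y_2 = 92
radius_2 = 52
px0_3 = 88
py0_3 = 240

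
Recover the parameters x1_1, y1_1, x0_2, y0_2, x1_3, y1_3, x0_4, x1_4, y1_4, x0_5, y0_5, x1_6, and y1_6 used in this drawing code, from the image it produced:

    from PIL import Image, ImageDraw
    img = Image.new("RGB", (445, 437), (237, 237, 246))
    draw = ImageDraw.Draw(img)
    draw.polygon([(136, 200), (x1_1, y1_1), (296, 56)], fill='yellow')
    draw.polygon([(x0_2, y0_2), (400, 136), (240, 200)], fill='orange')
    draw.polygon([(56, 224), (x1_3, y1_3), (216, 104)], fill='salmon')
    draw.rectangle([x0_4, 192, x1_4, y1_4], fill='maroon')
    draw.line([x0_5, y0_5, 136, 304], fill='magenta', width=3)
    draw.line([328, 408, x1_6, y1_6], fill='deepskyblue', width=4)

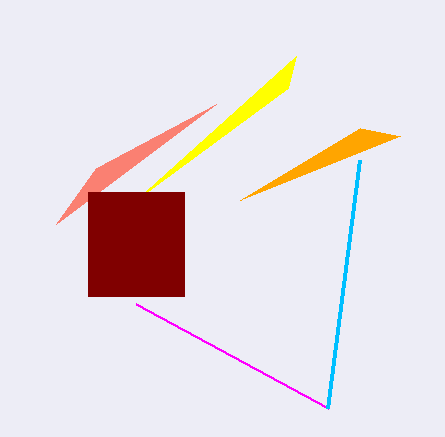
x1_1 = 288, y1_1 = 88, x0_2 = 360, y0_2 = 128, x1_3 = 96, y1_3 = 168, x0_4 = 88, x1_4 = 184, y1_4 = 296, x0_5 = 328, y0_5 = 408, x1_6 = 360, y1_6 = 160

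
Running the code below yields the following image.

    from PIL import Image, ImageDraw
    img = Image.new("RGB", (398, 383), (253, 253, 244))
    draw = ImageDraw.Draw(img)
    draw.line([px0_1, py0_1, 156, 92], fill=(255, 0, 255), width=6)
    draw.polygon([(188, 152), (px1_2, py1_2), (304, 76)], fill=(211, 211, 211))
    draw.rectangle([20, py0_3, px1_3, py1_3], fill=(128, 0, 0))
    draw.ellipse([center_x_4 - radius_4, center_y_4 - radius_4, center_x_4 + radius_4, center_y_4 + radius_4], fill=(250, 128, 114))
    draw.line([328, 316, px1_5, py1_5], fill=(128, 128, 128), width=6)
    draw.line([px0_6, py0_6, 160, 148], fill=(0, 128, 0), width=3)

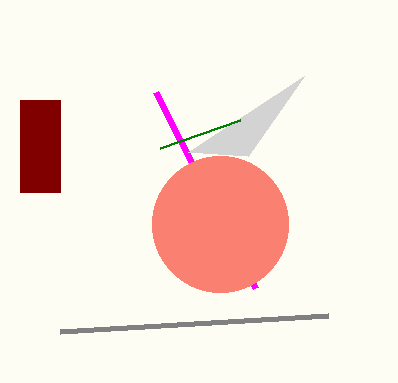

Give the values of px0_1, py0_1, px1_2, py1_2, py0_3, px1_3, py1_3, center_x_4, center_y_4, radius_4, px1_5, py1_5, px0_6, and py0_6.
px0_1 = 256, py0_1 = 288, px1_2 = 248, py1_2 = 156, py0_3 = 100, px1_3 = 60, py1_3 = 192, center_x_4 = 220, center_y_4 = 224, radius_4 = 68, px1_5 = 60, py1_5 = 332, px0_6 = 240, py0_6 = 120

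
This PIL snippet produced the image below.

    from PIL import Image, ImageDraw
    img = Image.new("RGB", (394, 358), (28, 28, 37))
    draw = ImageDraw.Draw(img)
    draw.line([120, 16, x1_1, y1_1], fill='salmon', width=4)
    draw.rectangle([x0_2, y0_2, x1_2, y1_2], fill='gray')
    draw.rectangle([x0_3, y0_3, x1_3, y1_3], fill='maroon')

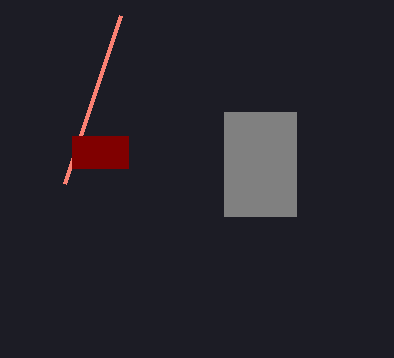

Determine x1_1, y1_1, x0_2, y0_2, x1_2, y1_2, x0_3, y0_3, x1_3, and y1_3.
x1_1 = 64; y1_1 = 184; x0_2 = 224; y0_2 = 112; x1_2 = 296; y1_2 = 216; x0_3 = 72; y0_3 = 136; x1_3 = 128; y1_3 = 168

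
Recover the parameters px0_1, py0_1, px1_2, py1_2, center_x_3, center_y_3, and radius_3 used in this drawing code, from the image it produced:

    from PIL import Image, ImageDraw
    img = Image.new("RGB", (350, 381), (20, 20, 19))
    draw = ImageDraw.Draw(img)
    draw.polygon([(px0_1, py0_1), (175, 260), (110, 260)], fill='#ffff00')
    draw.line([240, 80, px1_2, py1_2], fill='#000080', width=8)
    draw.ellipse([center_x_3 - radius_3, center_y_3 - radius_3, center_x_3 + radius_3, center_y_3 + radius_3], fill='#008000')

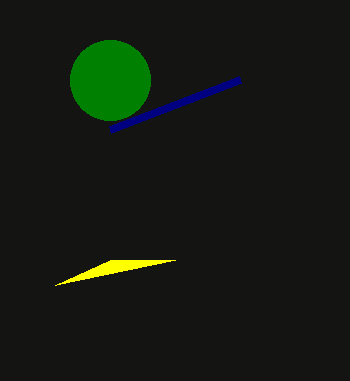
px0_1 = 55; py0_1 = 285; px1_2 = 110; py1_2 = 130; center_x_3 = 110; center_y_3 = 80; radius_3 = 40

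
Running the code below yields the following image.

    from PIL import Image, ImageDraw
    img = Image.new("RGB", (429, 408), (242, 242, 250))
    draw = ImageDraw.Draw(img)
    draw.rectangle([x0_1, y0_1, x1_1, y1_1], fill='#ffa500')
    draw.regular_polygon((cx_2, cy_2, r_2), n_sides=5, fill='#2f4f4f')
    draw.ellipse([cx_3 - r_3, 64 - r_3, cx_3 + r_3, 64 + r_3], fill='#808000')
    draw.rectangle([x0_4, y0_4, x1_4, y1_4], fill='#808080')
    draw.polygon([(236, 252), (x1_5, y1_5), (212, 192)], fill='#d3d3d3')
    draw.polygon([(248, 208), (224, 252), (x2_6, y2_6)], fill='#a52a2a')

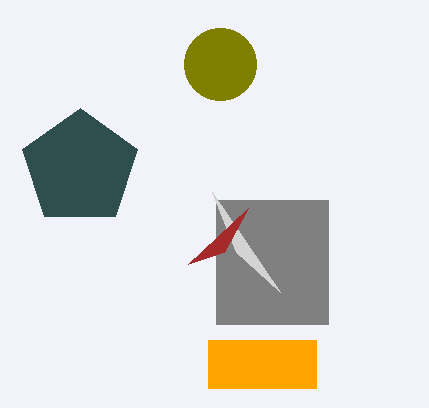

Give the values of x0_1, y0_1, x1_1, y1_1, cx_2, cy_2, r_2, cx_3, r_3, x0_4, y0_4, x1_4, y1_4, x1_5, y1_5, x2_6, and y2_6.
x0_1 = 208
y0_1 = 340
x1_1 = 316
y1_1 = 388
cx_2 = 80
cy_2 = 168
r_2 = 60
cx_3 = 220
r_3 = 36
x0_4 = 216
y0_4 = 200
x1_4 = 328
y1_4 = 324
x1_5 = 280
y1_5 = 292
x2_6 = 188
y2_6 = 264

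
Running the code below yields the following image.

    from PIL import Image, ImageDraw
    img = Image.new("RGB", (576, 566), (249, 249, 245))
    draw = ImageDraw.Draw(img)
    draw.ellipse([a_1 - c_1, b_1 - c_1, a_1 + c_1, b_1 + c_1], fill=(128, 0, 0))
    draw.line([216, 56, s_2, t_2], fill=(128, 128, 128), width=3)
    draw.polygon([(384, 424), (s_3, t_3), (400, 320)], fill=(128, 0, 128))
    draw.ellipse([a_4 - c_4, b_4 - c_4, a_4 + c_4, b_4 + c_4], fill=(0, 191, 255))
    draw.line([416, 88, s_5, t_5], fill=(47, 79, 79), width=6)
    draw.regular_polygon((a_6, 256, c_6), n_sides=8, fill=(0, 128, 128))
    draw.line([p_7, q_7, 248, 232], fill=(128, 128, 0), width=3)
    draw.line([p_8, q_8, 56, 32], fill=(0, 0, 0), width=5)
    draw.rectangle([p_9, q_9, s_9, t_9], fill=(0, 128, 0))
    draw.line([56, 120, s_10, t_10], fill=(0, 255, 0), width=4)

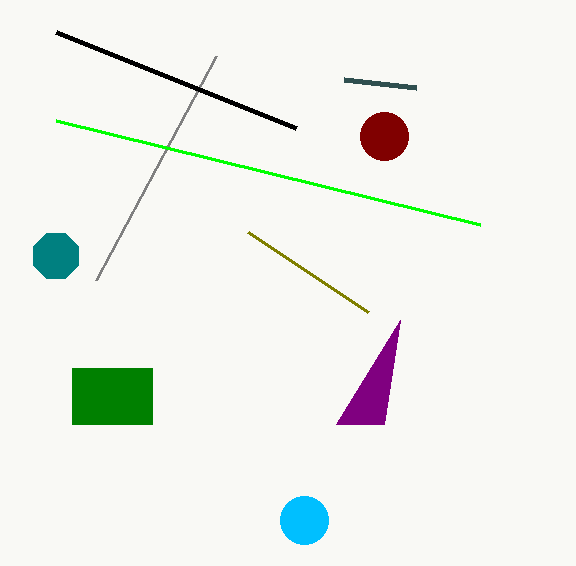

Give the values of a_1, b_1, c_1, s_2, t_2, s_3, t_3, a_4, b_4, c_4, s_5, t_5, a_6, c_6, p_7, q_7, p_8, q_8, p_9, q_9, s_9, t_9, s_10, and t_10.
a_1 = 384
b_1 = 136
c_1 = 24
s_2 = 96
t_2 = 280
s_3 = 336
t_3 = 424
a_4 = 304
b_4 = 520
c_4 = 24
s_5 = 344
t_5 = 80
a_6 = 56
c_6 = 24
p_7 = 368
q_7 = 312
p_8 = 296
q_8 = 128
p_9 = 72
q_9 = 368
s_9 = 152
t_9 = 424
s_10 = 480
t_10 = 224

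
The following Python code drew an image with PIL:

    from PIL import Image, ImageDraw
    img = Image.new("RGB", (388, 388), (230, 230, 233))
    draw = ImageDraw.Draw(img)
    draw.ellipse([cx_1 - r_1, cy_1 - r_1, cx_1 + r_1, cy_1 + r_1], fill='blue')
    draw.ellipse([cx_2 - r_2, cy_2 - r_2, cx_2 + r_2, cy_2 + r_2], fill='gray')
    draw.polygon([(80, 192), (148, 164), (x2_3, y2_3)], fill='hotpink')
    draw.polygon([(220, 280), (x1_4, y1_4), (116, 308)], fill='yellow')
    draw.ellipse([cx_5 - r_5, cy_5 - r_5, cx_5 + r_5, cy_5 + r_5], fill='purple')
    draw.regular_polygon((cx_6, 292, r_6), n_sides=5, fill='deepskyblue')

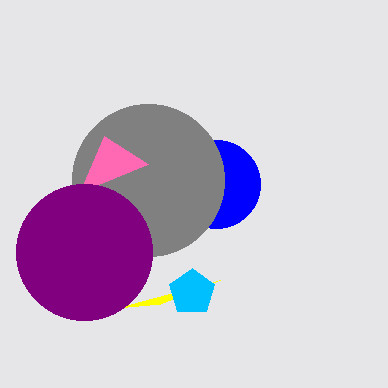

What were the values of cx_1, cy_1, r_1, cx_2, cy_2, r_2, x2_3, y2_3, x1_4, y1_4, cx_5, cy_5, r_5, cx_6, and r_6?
cx_1 = 216; cy_1 = 184; r_1 = 44; cx_2 = 148; cy_2 = 180; r_2 = 76; x2_3 = 104; y2_3 = 136; x1_4 = 160; y1_4 = 304; cx_5 = 84; cy_5 = 252; r_5 = 68; cx_6 = 192; r_6 = 24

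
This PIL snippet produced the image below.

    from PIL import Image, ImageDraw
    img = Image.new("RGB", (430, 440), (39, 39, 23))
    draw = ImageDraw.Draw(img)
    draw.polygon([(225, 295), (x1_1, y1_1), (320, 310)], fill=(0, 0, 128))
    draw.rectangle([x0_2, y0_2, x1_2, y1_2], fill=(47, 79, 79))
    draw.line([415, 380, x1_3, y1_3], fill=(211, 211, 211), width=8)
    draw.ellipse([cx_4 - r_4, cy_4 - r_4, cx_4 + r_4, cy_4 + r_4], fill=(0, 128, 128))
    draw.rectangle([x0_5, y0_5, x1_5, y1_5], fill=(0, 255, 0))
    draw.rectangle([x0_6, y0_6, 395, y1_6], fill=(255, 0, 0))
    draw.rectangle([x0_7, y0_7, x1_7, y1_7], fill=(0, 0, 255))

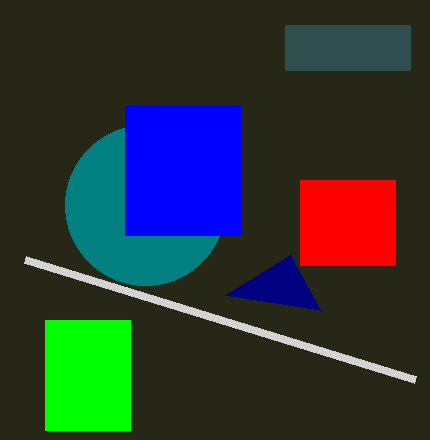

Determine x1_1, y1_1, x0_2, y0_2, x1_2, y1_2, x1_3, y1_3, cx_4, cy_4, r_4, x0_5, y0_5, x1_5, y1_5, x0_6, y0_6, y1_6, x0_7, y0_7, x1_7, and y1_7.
x1_1 = 290; y1_1 = 255; x0_2 = 285; y0_2 = 25; x1_2 = 410; y1_2 = 70; x1_3 = 25; y1_3 = 260; cx_4 = 145; cy_4 = 205; r_4 = 80; x0_5 = 45; y0_5 = 320; x1_5 = 130; y1_5 = 430; x0_6 = 300; y0_6 = 180; y1_6 = 265; x0_7 = 125; y0_7 = 105; x1_7 = 240; y1_7 = 235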